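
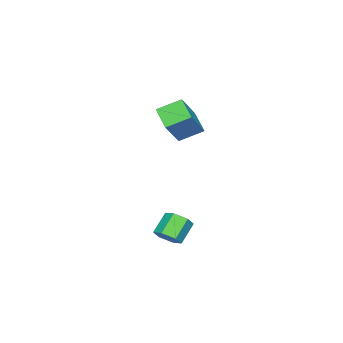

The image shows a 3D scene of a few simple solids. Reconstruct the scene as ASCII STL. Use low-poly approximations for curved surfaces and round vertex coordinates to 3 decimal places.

solid 
facet normal 0.749 -0.041 -0.661
outer loop
vertex 4.561 -0.536 -3.008
vertex 4.098 -0.526 -3.533
vertex 4.354 0.075 -3.28
endloop
endfacet
facet normal 0.593 0.487 0.642
outer loop
vertex 4.561 -0.536 -3.008
vertex 4.354 0.075 -3.28
vertex 3.625 -0.485 -2.182
endloop
endfacet
facet normal 0.593 0.487 0.642
outer loop
vertex 3.625 -0.485 -2.182
vertex 4.354 0.075 -3.28
vertex 3.418 0.126 -2.454
endloop
endfacet
facet normal -0.749 0.041 0.661
outer loop
vertex 3.625 -0.485 -2.182
vertex 3.418 0.126 -2.454
vertex 3.162 -0.474 -2.707
endloop
endfacet
facet normal 0.750 -0.041 -0.661
outer loop
vertex 4.354 0.075 -3.28
vertex 4.098 -0.526 -3.533
vertex 3.892 0.085 -3.805
endloop
endfacet
facet normal 0.040 0.999 -0.016
outer loop
vertex 4.354 0.075 -3.28
vertex 3.892 0.085 -3.805
vertex 3.418 0.126 -2.454
endloop
endfacet
facet normal 0.042 0.999 -0.016
outer loop
vertex 3.418 0.126 -2.454
vertex 3.892 0.085 -3.805
vertex 2.955 0.137 -2.979
endloop
endfacet
facet normal -0.749 0.041 0.661
outer loop
vertex 3.418 0.126 -2.454
vertex 2.955 0.137 -2.979
vertex 3.162 -0.474 -2.707
endloop
endfacet
facet normal 0.749 -0.042 -0.661
outer loop
vertex 3.892 0.085 -3.805
vertex 4.098 -0.526 -3.533
vertex 3.635 -0.515 -4.058
endloop
endfacet
facet normal -0.551 0.513 -0.658
outer loop
vertex 3.892 0.085 -3.805
vertex 3.635 -0.515 -4.058
vertex 2.955 0.137 -2.979
endloop
endfacet
facet normal -0.552 0.512 -0.658
outer loop
vertex 2.955 0.137 -2.979
vertex 3.635 -0.515 -4.058
vertex 2.699 -0.464 -3.232
endloop
endfacet
facet normal -0.749 0.041 0.661
outer loop
vertex 2.955 0.137 -2.979
vertex 2.699 -0.464 -3.232
vertex 3.162 -0.474 -2.707
endloop
endfacet
facet normal 0.749 -0.041 -0.661
outer loop
vertex 3.635 -0.515 -4.058
vertex 4.098 -0.526 -3.533
vertex 3.842 -1.126 -3.786
endloop
endfacet
facet normal -0.593 -0.487 -0.642
outer loop
vertex 3.635 -0.515 -4.058
vertex 3.842 -1.126 -3.786
vertex 2.699 -0.464 -3.232
endloop
endfacet
facet normal -0.593 -0.487 -0.642
outer loop
vertex 2.699 -0.464 -3.232
vertex 3.842 -1.126 -3.786
vertex 2.906 -1.075 -2.96
endloop
endfacet
facet normal -0.749 0.041 0.661
outer loop
vertex 2.699 -0.464 -3.232
vertex 2.906 -1.075 -2.96
vertex 3.162 -0.474 -2.707
endloop
endfacet
facet normal 0.749 -0.041 -0.661
outer loop
vertex 3.842 -1.126 -3.786
vertex 4.098 -0.526 -3.533
vertex 4.305 -1.137 -3.261
endloop
endfacet
facet normal -0.041 -0.999 0.015
outer loop
vertex 3.842 -1.126 -3.786
vertex 4.305 -1.137 -3.261
vertex 2.906 -1.075 -2.96
endloop
endfacet
facet normal -0.041 -0.999 0.017
outer loop
vertex 2.906 -1.075 -2.96
vertex 4.305 -1.137 -3.261
vertex 3.368 -1.085 -2.435
endloop
endfacet
facet normal -0.750 0.041 0.661
outer loop
vertex 2.906 -1.075 -2.96
vertex 3.368 -1.085 -2.435
vertex 3.162 -0.474 -2.707
endloop
endfacet
facet normal 0.749 -0.041 -0.661
outer loop
vertex 4.305 -1.137 -3.261
vertex 4.098 -0.526 -3.533
vertex 4.561 -0.536 -3.008
endloop
endfacet
facet normal 0.552 -0.512 0.658
outer loop
vertex 4.305 -1.137 -3.261
vertex 4.561 -0.536 -3.008
vertex 3.368 -1.085 -2.435
endloop
endfacet
facet normal 0.552 -0.513 0.657
outer loop
vertex 3.368 -1.085 -2.435
vertex 4.561 -0.536 -3.008
vertex 3.625 -0.485 -2.182
endloop
endfacet
facet normal -0.749 0.042 0.661
outer loop
vertex 3.368 -1.085 -2.435
vertex 3.625 -0.485 -2.182
vertex 3.162 -0.474 -2.707
endloop
endfacet
facet normal -0.503 -0.704 0.501
outer loop
vertex -1.085 -4.428 1.516
vertex -1.831 -3.457 2.131
vertex -2.414 -4.521 0.051
endloop
endfacet
facet normal 0.544 -0.709 -0.449
outer loop
vertex -1.729 -3.563 -0.631
vertex -1.085 -4.428 1.516
vertex -2.414 -4.521 0.051
endloop
endfacet
facet normal -0.504 -0.704 0.501
outer loop
vertex -2.414 -4.521 0.051
vertex -1.831 -3.457 2.131
vertex -3.159 -3.55 0.666
endloop
endfacet
facet normal -0.671 -0.047 -0.740
outer loop
vertex -3.159 -3.55 0.666
vertex -1.729 -3.563 -0.631
vertex -2.414 -4.521 0.051
endloop
endfacet
facet normal 0.671 0.047 0.740
outer loop
vertex -1.085 -4.428 1.516
vertex -1.146 -2.499 1.449
vertex -1.831 -3.457 2.131
endloop
endfacet
facet normal 0.545 -0.708 -0.449
outer loop
vertex -0.401 -3.47 0.834
vertex -1.085 -4.428 1.516
vertex -1.729 -3.563 -0.631
endloop
endfacet
facet normal 0.672 0.047 0.739
outer loop
vertex -0.401 -3.47 0.834
vertex -1.146 -2.499 1.449
vertex -1.085 -4.428 1.516
endloop
endfacet
facet normal -0.545 0.709 0.449
outer loop
vertex -1.831 -3.457 2.131
vertex -1.146 -2.499 1.449
vertex -3.159 -3.55 0.666
endloop
endfacet
facet normal -0.671 -0.047 -0.740
outer loop
vertex -2.475 -2.592 -0.016
vertex -1.729 -3.563 -0.631
vertex -3.159 -3.55 0.666
endloop
endfacet
facet normal -0.545 0.708 0.449
outer loop
vertex -3.159 -3.55 0.666
vertex -1.146 -2.499 1.449
vertex -2.475 -2.592 -0.016
endloop
endfacet
facet normal 0.503 0.704 -0.501
outer loop
vertex -2.475 -2.592 -0.016
vertex -0.401 -3.47 0.834
vertex -1.729 -3.563 -0.631
endloop
endfacet
facet normal 0.503 0.704 -0.501
outer loop
vertex -1.146 -2.499 1.449
vertex -0.401 -3.47 0.834
vertex -2.475 -2.592 -0.016
endloop
endfacet

endsolid


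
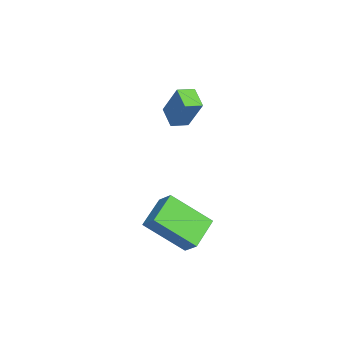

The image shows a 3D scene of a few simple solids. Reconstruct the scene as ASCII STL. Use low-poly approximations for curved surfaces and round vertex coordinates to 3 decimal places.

solid 
facet normal -0.799 0.443 0.406
outer loop
vertex 2.248 0.732 -0.519
vertex 2.788 1.163 0.074
vertex 2.457 2.392 -1.917
endloop
endfacet
facet normal -0.593 -0.474 -0.651
outer loop
vertex 3.712 1.697 -2.554
vertex 2.248 0.732 -0.519
vertex 2.457 2.392 -1.917
endloop
endfacet
facet normal -0.799 0.443 0.406
outer loop
vertex 2.457 2.392 -1.917
vertex 2.788 1.163 0.074
vertex 2.997 2.823 -1.324
endloop
endfacet
facet normal 0.096 0.761 -0.641
outer loop
vertex 2.997 2.823 -1.324
vertex 3.712 1.697 -2.554
vertex 2.457 2.392 -1.917
endloop
endfacet
facet normal -0.096 -0.761 0.641
outer loop
vertex 2.248 0.732 -0.519
vertex 4.043 0.468 -0.563
vertex 2.788 1.163 0.074
endloop
endfacet
facet normal -0.593 -0.474 -0.651
outer loop
vertex 3.503 0.037 -1.156
vertex 2.248 0.732 -0.519
vertex 3.712 1.697 -2.554
endloop
endfacet
facet normal -0.096 -0.761 0.641
outer loop
vertex 3.503 0.037 -1.156
vertex 4.043 0.468 -0.563
vertex 2.248 0.732 -0.519
endloop
endfacet
facet normal 0.593 0.474 0.651
outer loop
vertex 2.788 1.163 0.074
vertex 4.043 0.468 -0.563
vertex 2.997 2.823 -1.324
endloop
endfacet
facet normal 0.096 0.761 -0.641
outer loop
vertex 4.252 2.128 -1.961
vertex 3.712 1.697 -2.554
vertex 2.997 2.823 -1.324
endloop
endfacet
facet normal 0.593 0.474 0.651
outer loop
vertex 2.997 2.823 -1.324
vertex 4.043 0.468 -0.563
vertex 4.252 2.128 -1.961
endloop
endfacet
facet normal 0.799 -0.443 -0.406
outer loop
vertex 4.252 2.128 -1.961
vertex 3.503 0.037 -1.156
vertex 3.712 1.697 -2.554
endloop
endfacet
facet normal 0.799 -0.443 -0.406
outer loop
vertex 4.043 0.468 -0.563
vertex 3.503 0.037 -1.156
vertex 4.252 2.128 -1.961
endloop
endfacet
facet normal -0.839 -0.278 0.468
outer loop
vertex -0.732 1.537 4.132
vertex -1.051 2.268 3.994
vertex -1.37 0.981 2.658
endloop
endfacet
facet normal 0.394 -0.903 0.170
outer loop
vertex -0.489 1.272 2.166
vertex -0.732 1.537 4.132
vertex -1.37 0.981 2.658
endloop
endfacet
facet normal -0.839 -0.278 0.468
outer loop
vertex -1.37 0.981 2.658
vertex -1.051 2.268 3.994
vertex -1.689 1.712 2.52
endloop
endfacet
facet normal -0.376 -0.328 -0.867
outer loop
vertex -1.689 1.712 2.52
vertex -0.489 1.272 2.166
vertex -1.37 0.981 2.658
endloop
endfacet
facet normal 0.376 0.328 0.867
outer loop
vertex -0.732 1.537 4.132
vertex -0.17 2.559 3.502
vertex -1.051 2.268 3.994
endloop
endfacet
facet normal 0.394 -0.903 0.170
outer loop
vertex 0.149 1.828 3.64
vertex -0.732 1.537 4.132
vertex -0.489 1.272 2.166
endloop
endfacet
facet normal 0.376 0.328 0.867
outer loop
vertex 0.149 1.828 3.64
vertex -0.17 2.559 3.502
vertex -0.732 1.537 4.132
endloop
endfacet
facet normal -0.394 0.903 -0.170
outer loop
vertex -1.051 2.268 3.994
vertex -0.17 2.559 3.502
vertex -1.689 1.712 2.52
endloop
endfacet
facet normal -0.376 -0.328 -0.867
outer loop
vertex -0.808 2.003 2.028
vertex -0.489 1.272 2.166
vertex -1.689 1.712 2.52
endloop
endfacet
facet normal -0.394 0.903 -0.170
outer loop
vertex -1.689 1.712 2.52
vertex -0.17 2.559 3.502
vertex -0.808 2.003 2.028
endloop
endfacet
facet normal 0.839 0.278 -0.468
outer loop
vertex -0.808 2.003 2.028
vertex 0.149 1.828 3.64
vertex -0.489 1.272 2.166
endloop
endfacet
facet normal 0.839 0.278 -0.468
outer loop
vertex -0.17 2.559 3.502
vertex 0.149 1.828 3.64
vertex -0.808 2.003 2.028
endloop
endfacet

endsolid


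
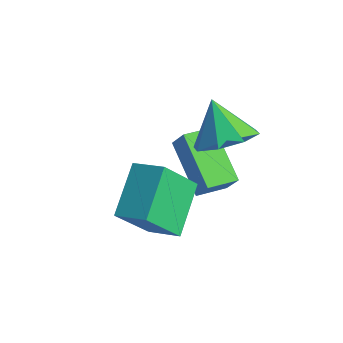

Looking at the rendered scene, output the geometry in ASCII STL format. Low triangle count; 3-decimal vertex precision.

solid 
facet normal -0.514 -0.047 -0.856
outer loop
vertex -1.384 -0.336 -2.912
vertex -1.146 0.76 -3.115
vertex 0.363 -0.904 -3.93
endloop
endfacet
facet normal -0.209 -0.962 0.178
outer loop
vertex 0.846 -0.86 -3.125
vertex -1.384 -0.336 -2.912
vertex 0.363 -0.904 -3.93
endloop
endfacet
facet normal -0.514 -0.047 -0.856
outer loop
vertex 0.363 -0.904 -3.93
vertex -1.146 0.76 -3.115
vertex 0.601 0.192 -4.133
endloop
endfacet
facet normal 0.832 -0.270 -0.484
outer loop
vertex 0.601 0.192 -4.133
vertex 0.846 -0.86 -3.125
vertex 0.363 -0.904 -3.93
endloop
endfacet
facet normal -0.832 0.270 0.484
outer loop
vertex -1.384 -0.336 -2.912
vertex -0.663 0.804 -2.31
vertex -1.146 0.76 -3.115
endloop
endfacet
facet normal -0.209 -0.962 0.178
outer loop
vertex -0.901 -0.292 -2.107
vertex -1.384 -0.336 -2.912
vertex 0.846 -0.86 -3.125
endloop
endfacet
facet normal -0.832 0.270 0.484
outer loop
vertex -0.901 -0.292 -2.107
vertex -0.663 0.804 -2.31
vertex -1.384 -0.336 -2.912
endloop
endfacet
facet normal 0.209 0.962 -0.178
outer loop
vertex -1.146 0.76 -3.115
vertex -0.663 0.804 -2.31
vertex 0.601 0.192 -4.133
endloop
endfacet
facet normal 0.832 -0.270 -0.484
outer loop
vertex 1.084 0.236 -3.328
vertex 0.846 -0.86 -3.125
vertex 0.601 0.192 -4.133
endloop
endfacet
facet normal 0.209 0.962 -0.178
outer loop
vertex 0.601 0.192 -4.133
vertex -0.663 0.804 -2.31
vertex 1.084 0.236 -3.328
endloop
endfacet
facet normal 0.514 0.047 0.856
outer loop
vertex 1.084 0.236 -3.328
vertex -0.901 -0.292 -2.107
vertex 0.846 -0.86 -3.125
endloop
endfacet
facet normal 0.514 0.047 0.856
outer loop
vertex -0.663 0.804 -2.31
vertex -0.901 -0.292 -2.107
vertex 1.084 0.236 -3.328
endloop
endfacet
facet normal 0.602 -0.148 -0.785
outer loop
vertex 1.275 -0.85 -0.714
vertex 0.782 -0.037 -1.246
vertex 1.638 -0.112 -0.575
endloop
endfacet
facet normal 0.239 -0.292 0.926
outer loop
vertex 1.275 -0.85 -0.714
vertex 1.638 -0.112 -0.575
vertex -0.162 0.197 -0.014
endloop
endfacet
facet normal 0.602 -0.150 -0.784
outer loop
vertex 1.638 -0.112 -0.575
vertex 0.782 -0.037 -1.246
vertex 1.5 0.67 -0.83
endloop
endfacet
facet normal 0.333 0.345 0.878
outer loop
vertex 1.638 -0.112 -0.575
vertex 1.5 0.67 -0.83
vertex -0.162 0.197 -0.014
endloop
endfacet
facet normal 0.601 -0.149 -0.785
outer loop
vertex 1.5 0.67 -0.83
vertex 0.782 -0.037 -1.246
vertex 0.941 1.039 -1.328
endloop
endfacet
facet normal 0.042 0.825 0.564
outer loop
vertex 1.5 0.67 -0.83
vertex 0.941 1.039 -1.328
vertex -0.162 0.197 -0.014
endloop
endfacet
facet normal 0.601 -0.149 -0.785
outer loop
vertex 0.941 1.039 -1.328
vertex 0.782 -0.037 -1.246
vertex 0.289 0.777 -1.778
endloop
endfacet
facet normal -0.465 0.870 0.167
outer loop
vertex 0.941 1.039 -1.328
vertex 0.289 0.777 -1.778
vertex -0.162 0.197 -0.014
endloop
endfacet
facet normal 0.602 -0.148 -0.785
outer loop
vertex 0.289 0.777 -1.778
vertex 0.782 -0.037 -1.246
vertex -0.074 0.039 -1.917
endloop
endfacet
facet normal -0.889 0.452 -0.079
outer loop
vertex 0.289 0.777 -1.778
vertex -0.074 0.039 -1.917
vertex -0.162 0.197 -0.014
endloop
endfacet
facet normal 0.602 -0.149 -0.785
outer loop
vertex -0.074 0.039 -1.917
vertex 0.782 -0.037 -1.246
vertex 0.065 -0.744 -1.662
endloop
endfacet
facet normal -0.982 -0.184 -0.030
outer loop
vertex -0.074 0.039 -1.917
vertex 0.065 -0.744 -1.662
vertex -0.162 0.197 -0.014
endloop
endfacet
facet normal 0.602 -0.148 -0.785
outer loop
vertex 0.065 -0.744 -1.662
vertex 0.782 -0.037 -1.246
vertex 0.624 -1.112 -1.164
endloop
endfacet
facet normal -0.691 -0.665 0.284
outer loop
vertex 0.065 -0.744 -1.662
vertex 0.624 -1.112 -1.164
vertex -0.162 0.197 -0.014
endloop
endfacet
facet normal 0.602 -0.148 -0.785
outer loop
vertex 0.624 -1.112 -1.164
vertex 0.782 -0.037 -1.246
vertex 1.275 -0.85 -0.714
endloop
endfacet
facet normal -0.185 -0.709 0.681
outer loop
vertex 0.624 -1.112 -1.164
vertex 1.275 -0.85 -0.714
vertex -0.162 0.197 -0.014
endloop
endfacet
facet normal -0.890 -0.279 -0.361
outer loop
vertex -0.634 -2.618 -1.7
vertex -0.365 -1.502 -3.225
vertex 0.208 -4.096 -2.632
endloop
endfacet
facet normal -0.141 -0.584 0.799
outer loop
vertex 1.285 -3.758 -2.195
vertex -0.634 -2.618 -1.7
vertex 0.208 -4.096 -2.632
endloop
endfacet
facet normal -0.889 -0.279 -0.362
outer loop
vertex 0.208 -4.096 -2.632
vertex -0.365 -1.502 -3.225
vertex 0.478 -2.979 -4.158
endloop
endfacet
facet normal 0.434 -0.762 -0.481
outer loop
vertex 0.478 -2.979 -4.158
vertex 1.285 -3.758 -2.195
vertex 0.208 -4.096 -2.632
endloop
endfacet
facet normal -0.434 0.762 0.481
outer loop
vertex -0.634 -2.618 -1.7
vertex 0.712 -1.164 -2.788
vertex -0.365 -1.502 -3.225
endloop
endfacet
facet normal -0.142 -0.585 0.798
outer loop
vertex 0.442 -2.281 -1.262
vertex -0.634 -2.618 -1.7
vertex 1.285 -3.758 -2.195
endloop
endfacet
facet normal -0.434 0.762 0.481
outer loop
vertex 0.442 -2.281 -1.262
vertex 0.712 -1.164 -2.788
vertex -0.634 -2.618 -1.7
endloop
endfacet
facet normal 0.141 0.585 -0.799
outer loop
vertex -0.365 -1.502 -3.225
vertex 0.712 -1.164 -2.788
vertex 0.478 -2.979 -4.158
endloop
endfacet
facet normal 0.434 -0.762 -0.481
outer loop
vertex 1.554 -2.642 -3.72
vertex 1.285 -3.758 -2.195
vertex 0.478 -2.979 -4.158
endloop
endfacet
facet normal 0.142 0.585 -0.799
outer loop
vertex 0.478 -2.979 -4.158
vertex 0.712 -1.164 -2.788
vertex 1.554 -2.642 -3.72
endloop
endfacet
facet normal 0.890 0.279 0.361
outer loop
vertex 1.554 -2.642 -3.72
vertex 0.442 -2.281 -1.262
vertex 1.285 -3.758 -2.195
endloop
endfacet
facet normal 0.890 0.279 0.362
outer loop
vertex 0.712 -1.164 -2.788
vertex 0.442 -2.281 -1.262
vertex 1.554 -2.642 -3.72
endloop
endfacet

endsolid


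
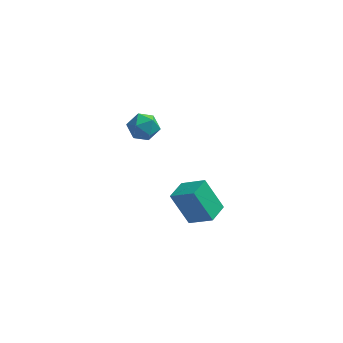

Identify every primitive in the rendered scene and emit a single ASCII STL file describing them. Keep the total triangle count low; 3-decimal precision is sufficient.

solid 
facet normal -0.488 0.197 0.850
outer loop
vertex 0.977 -0.544 -2.424
vertex 1.417 0.604 -2.438
vertex -0.225 -0.093 -3.219
endloop
endfacet
facet normal -0.358 -0.934 0.011
outer loop
vertex 0.743 -0.484 -4.902
vertex 0.977 -0.544 -2.424
vertex -0.225 -0.093 -3.219
endloop
endfacet
facet normal -0.488 0.198 0.850
outer loop
vertex -0.225 -0.093 -3.219
vertex 1.417 0.604 -2.438
vertex 0.216 1.055 -3.233
endloop
endfacet
facet normal -0.795 0.299 -0.527
outer loop
vertex 0.216 1.055 -3.233
vertex 0.743 -0.484 -4.902
vertex -0.225 -0.093 -3.219
endloop
endfacet
facet normal 0.796 -0.299 0.527
outer loop
vertex 0.977 -0.544 -2.424
vertex 2.385 0.213 -4.121
vertex 1.417 0.604 -2.438
endloop
endfacet
facet normal -0.358 -0.934 0.011
outer loop
vertex 1.944 -0.935 -4.107
vertex 0.977 -0.544 -2.424
vertex 0.743 -0.484 -4.902
endloop
endfacet
facet normal 0.796 -0.299 0.527
outer loop
vertex 1.944 -0.935 -4.107
vertex 2.385 0.213 -4.121
vertex 0.977 -0.544 -2.424
endloop
endfacet
facet normal 0.358 0.934 -0.011
outer loop
vertex 1.417 0.604 -2.438
vertex 2.385 0.213 -4.121
vertex 0.216 1.055 -3.233
endloop
endfacet
facet normal -0.796 0.299 -0.527
outer loop
vertex 1.183 0.664 -4.916
vertex 0.743 -0.484 -4.902
vertex 0.216 1.055 -3.233
endloop
endfacet
facet normal 0.358 0.934 -0.011
outer loop
vertex 0.216 1.055 -3.233
vertex 2.385 0.213 -4.121
vertex 1.183 0.664 -4.916
endloop
endfacet
facet normal 0.488 -0.198 -0.850
outer loop
vertex 1.183 0.664 -4.916
vertex 1.944 -0.935 -4.107
vertex 0.743 -0.484 -4.902
endloop
endfacet
facet normal 0.488 -0.198 -0.850
outer loop
vertex 2.385 0.213 -4.121
vertex 1.944 -0.935 -4.107
vertex 1.183 0.664 -4.916
endloop
endfacet
facet normal -0.761 -0.623 0.182
outer loop
vertex -2.241 -0.521 2.557
vertex -1.828 -1.149 2.135
vertex -1.708 -1.048 2.983
endloop
endfacet
facet normal -0.699 -0.140 0.702
outer loop
vertex -2.241 -0.521 2.557
vertex -1.708 -1.048 2.983
vertex -1.706 -0.203 3.153
endloop
endfacet
facet normal -0.758 0.508 0.409
outer loop
vertex -2.241 -0.521 2.557
vertex -1.706 -0.203 3.153
vertex -1.824 0.219 2.41
endloop
endfacet
facet normal -0.857 0.425 -0.293
outer loop
vertex -2.241 -0.521 2.557
vertex -1.824 0.219 2.41
vertex -1.899 -0.366 1.781
endloop
endfacet
facet normal -0.859 -0.274 -0.433
outer loop
vertex -2.241 -0.521 2.557
vertex -1.899 -0.366 1.781
vertex -1.828 -1.149 2.135
endloop
endfacet
facet normal -0.043 -0.197 0.979
outer loop
vertex -1.706 -0.203 3.153
vertex -1.708 -1.048 2.983
vertex -0.961 -0.634 3.099
endloop
endfacet
facet normal -0.145 -0.980 0.137
outer loop
vertex -1.708 -1.048 2.983
vertex -1.828 -1.149 2.135
vertex -1.036 -1.219 2.47
endloop
endfacet
facet normal -0.302 -0.415 -0.858
outer loop
vertex -1.828 -1.149 2.135
vertex -1.899 -0.366 1.781
vertex -1.154 -0.797 1.727
endloop
endfacet
facet normal -0.299 0.716 -0.631
outer loop
vertex -1.899 -0.366 1.781
vertex -1.824 0.219 2.41
vertex -1.152 0.048 1.897
endloop
endfacet
facet normal -0.139 0.852 0.506
outer loop
vertex -1.824 0.219 2.41
vertex -1.706 -0.203 3.153
vertex -1.032 0.149 2.745
endloop
endfacet
facet normal 0.857 -0.425 0.293
outer loop
vertex -0.619 -0.479 2.323
vertex -0.961 -0.634 3.099
vertex -1.036 -1.219 2.47
endloop
endfacet
facet normal 0.758 -0.508 -0.409
outer loop
vertex -0.619 -0.479 2.323
vertex -1.036 -1.219 2.47
vertex -1.154 -0.797 1.727
endloop
endfacet
facet normal 0.699 0.140 -0.702
outer loop
vertex -0.619 -0.479 2.323
vertex -1.154 -0.797 1.727
vertex -1.152 0.048 1.897
endloop
endfacet
facet normal 0.761 0.623 -0.182
outer loop
vertex -0.619 -0.479 2.323
vertex -1.152 0.048 1.897
vertex -1.032 0.149 2.745
endloop
endfacet
facet normal 0.859 0.274 0.433
outer loop
vertex -0.619 -0.479 2.323
vertex -1.032 0.149 2.745
vertex -0.961 -0.634 3.099
endloop
endfacet
facet normal 0.299 -0.716 0.631
outer loop
vertex -1.036 -1.219 2.47
vertex -0.961 -0.634 3.099
vertex -1.708 -1.048 2.983
endloop
endfacet
facet normal 0.139 -0.852 -0.506
outer loop
vertex -1.154 -0.797 1.727
vertex -1.036 -1.219 2.47
vertex -1.828 -1.149 2.135
endloop
endfacet
facet normal 0.043 0.197 -0.979
outer loop
vertex -1.152 0.048 1.897
vertex -1.154 -0.797 1.727
vertex -1.899 -0.366 1.781
endloop
endfacet
facet normal 0.145 0.980 -0.137
outer loop
vertex -1.032 0.149 2.745
vertex -1.152 0.048 1.897
vertex -1.824 0.219 2.41
endloop
endfacet
facet normal 0.302 0.415 0.858
outer loop
vertex -0.961 -0.634 3.099
vertex -1.032 0.149 2.745
vertex -1.706 -0.203 3.153
endloop
endfacet

endsolid


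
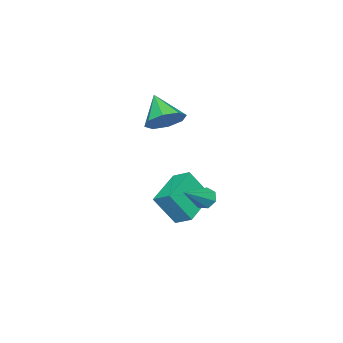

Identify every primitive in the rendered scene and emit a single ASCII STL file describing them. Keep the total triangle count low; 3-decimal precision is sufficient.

solid 
facet normal 0.382 0.628 -0.678
outer loop
vertex -2.714 -1.873 1.551
vertex -3.619 -1.592 1.301
vertex -2.955 -1.29 1.955
endloop
endfacet
facet normal 0.581 -0.287 0.761
outer loop
vertex -2.714 -1.873 1.551
vertex -2.955 -1.29 1.955
vertex -4.261 -2.648 2.439
endloop
endfacet
facet normal 0.382 0.628 -0.678
outer loop
vertex -2.955 -1.29 1.955
vertex -3.619 -1.592 1.301
vertex -3.586 -0.883 1.976
endloop
endfacet
facet normal 0.157 0.194 0.968
outer loop
vertex -2.955 -1.29 1.955
vertex -3.586 -0.883 1.976
vertex -4.261 -2.648 2.439
endloop
endfacet
facet normal 0.382 0.628 -0.678
outer loop
vertex -3.586 -0.883 1.976
vertex -3.619 -1.592 1.301
vertex -4.235 -0.892 1.602
endloop
endfacet
facet normal -0.464 0.387 0.797
outer loop
vertex -3.586 -0.883 1.976
vertex -4.235 -0.892 1.602
vertex -4.261 -2.648 2.439
endloop
endfacet
facet normal 0.382 0.628 -0.678
outer loop
vertex -4.235 -0.892 1.602
vertex -3.619 -1.592 1.301
vertex -4.524 -1.311 1.051
endloop
endfacet
facet normal -0.921 0.179 0.347
outer loop
vertex -4.235 -0.892 1.602
vertex -4.524 -1.311 1.051
vertex -4.261 -2.648 2.439
endloop
endfacet
facet normal 0.382 0.628 -0.678
outer loop
vertex -4.524 -1.311 1.051
vertex -3.619 -1.592 1.301
vertex -4.282 -1.895 0.646
endloop
endfacet
facet normal -0.944 -0.309 -0.119
outer loop
vertex -4.524 -1.311 1.051
vertex -4.282 -1.895 0.646
vertex -4.261 -2.648 2.439
endloop
endfacet
facet normal 0.382 0.628 -0.678
outer loop
vertex -4.282 -1.895 0.646
vertex -3.619 -1.592 1.301
vertex -3.652 -2.301 0.625
endloop
endfacet
facet normal -0.520 -0.790 -0.326
outer loop
vertex -4.282 -1.895 0.646
vertex -3.652 -2.301 0.625
vertex -4.261 -2.648 2.439
endloop
endfacet
facet normal 0.383 0.628 -0.677
outer loop
vertex -3.652 -2.301 0.625
vertex -3.619 -1.592 1.301
vertex -3.003 -2.292 1.0
endloop
endfacet
facet normal 0.102 -0.983 -0.154
outer loop
vertex -3.652 -2.301 0.625
vertex -3.003 -2.292 1.0
vertex -4.261 -2.648 2.439
endloop
endfacet
facet normal 0.382 0.628 -0.678
outer loop
vertex -3.003 -2.292 1.0
vertex -3.619 -1.592 1.301
vertex -2.714 -1.873 1.551
endloop
endfacet
facet normal 0.558 -0.775 0.296
outer loop
vertex -3.003 -2.292 1.0
vertex -2.714 -1.873 1.551
vertex -4.261 -2.648 2.439
endloop
endfacet
facet normal -0.851 0.061 -0.521
outer loop
vertex 1.373 3.888 -0.572
vertex 1.119 3.561 -0.195
vertex 1.162 4.119 -0.2
endloop
endfacet
facet normal 0.528 0.823 -0.211
outer loop
vertex 1.373 3.888 -0.572
vertex 1.162 4.119 -0.2
vertex 2.541 3.459 0.675
endloop
endfacet
facet normal -0.852 0.061 -0.520
outer loop
vertex 1.162 4.119 -0.2
vertex 1.119 3.561 -0.195
vertex 0.919 3.93 0.176
endloop
endfacet
facet normal 0.098 0.862 0.497
outer loop
vertex 1.162 4.119 -0.2
vertex 0.919 3.93 0.176
vertex 2.541 3.459 0.675
endloop
endfacet
facet normal -0.851 0.062 -0.521
outer loop
vertex 0.919 3.93 0.176
vertex 1.119 3.561 -0.195
vertex 0.826 3.463 0.272
endloop
endfacet
facet normal -0.222 0.239 0.946
outer loop
vertex 0.919 3.93 0.176
vertex 0.826 3.463 0.272
vertex 2.541 3.459 0.675
endloop
endfacet
facet normal -0.851 0.061 -0.521
outer loop
vertex 0.826 3.463 0.272
vertex 1.119 3.561 -0.195
vertex 0.954 3.07 0.017
endloop
endfacet
facet normal -0.188 -0.577 0.795
outer loop
vertex 0.826 3.463 0.272
vertex 0.954 3.07 0.017
vertex 2.541 3.459 0.675
endloop
endfacet
facet normal -0.852 0.061 -0.521
outer loop
vertex 0.954 3.07 0.017
vertex 1.119 3.561 -0.195
vertex 1.206 3.047 -0.398
endloop
endfacet
facet normal 0.173 -0.972 0.159
outer loop
vertex 0.954 3.07 0.017
vertex 1.206 3.047 -0.398
vertex 2.541 3.459 0.675
endloop
endfacet
facet normal -0.851 0.062 -0.521
outer loop
vertex 1.206 3.047 -0.398
vertex 1.119 3.561 -0.195
vertex 1.393 3.411 -0.66
endloop
endfacet
facet normal 0.588 -0.649 -0.482
outer loop
vertex 1.206 3.047 -0.398
vertex 1.393 3.411 -0.66
vertex 2.541 3.459 0.675
endloop
endfacet
facet normal -0.851 0.060 -0.521
outer loop
vertex 1.393 3.411 -0.66
vertex 1.119 3.561 -0.195
vertex 1.373 3.888 -0.572
endloop
endfacet
facet normal 0.747 0.151 -0.648
outer loop
vertex 1.393 3.411 -0.66
vertex 1.373 3.888 -0.572
vertex 2.541 3.459 0.675
endloop
endfacet
facet normal -0.946 -0.129 0.298
outer loop
vertex -0.703 0.785 -0.347
vertex -0.679 1.617 0.088
vertex -1.244 1.53 -1.741
endloop
endfacet
facet normal -0.026 -0.886 -0.463
outer loop
vertex 0.619 1.783 -2.328
vertex -0.703 0.785 -0.347
vertex -1.244 1.53 -1.741
endloop
endfacet
facet normal -0.946 -0.129 0.298
outer loop
vertex -1.244 1.53 -1.741
vertex -0.679 1.617 0.088
vertex -1.22 2.362 -1.305
endloop
endfacet
facet normal -0.323 0.447 -0.834
outer loop
vertex -1.22 2.362 -1.305
vertex 0.619 1.783 -2.328
vertex -1.244 1.53 -1.741
endloop
endfacet
facet normal 0.324 -0.446 0.835
outer loop
vertex -0.703 0.785 -0.347
vertex 1.184 1.87 -0.499
vertex -0.679 1.617 0.088
endloop
endfacet
facet normal -0.026 -0.886 -0.464
outer loop
vertex 1.16 1.038 -0.935
vertex -0.703 0.785 -0.347
vertex 0.619 1.783 -2.328
endloop
endfacet
facet normal 0.324 -0.446 0.834
outer loop
vertex 1.16 1.038 -0.935
vertex 1.184 1.87 -0.499
vertex -0.703 0.785 -0.347
endloop
endfacet
facet normal 0.026 0.886 0.464
outer loop
vertex -0.679 1.617 0.088
vertex 1.184 1.87 -0.499
vertex -1.22 2.362 -1.305
endloop
endfacet
facet normal -0.324 0.446 -0.835
outer loop
vertex 0.643 2.615 -1.893
vertex 0.619 1.783 -2.328
vertex -1.22 2.362 -1.305
endloop
endfacet
facet normal 0.026 0.886 0.463
outer loop
vertex -1.22 2.362 -1.305
vertex 1.184 1.87 -0.499
vertex 0.643 2.615 -1.893
endloop
endfacet
facet normal 0.946 0.129 -0.298
outer loop
vertex 0.643 2.615 -1.893
vertex 1.16 1.038 -0.935
vertex 0.619 1.783 -2.328
endloop
endfacet
facet normal 0.946 0.129 -0.298
outer loop
vertex 1.184 1.87 -0.499
vertex 1.16 1.038 -0.935
vertex 0.643 2.615 -1.893
endloop
endfacet

endsolid


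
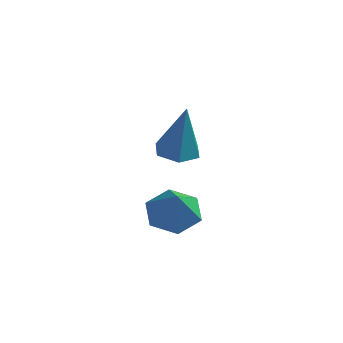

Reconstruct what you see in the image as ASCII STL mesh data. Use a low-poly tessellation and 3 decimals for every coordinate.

solid 
facet normal -0.252 0.090 -0.963
outer loop
vertex -0.745 -3.442 1.185
vertex -1.253 -2.907 1.368
vertex -0.538 -2.711 1.199
endloop
endfacet
facet normal 0.961 -0.273 0.036
outer loop
vertex -0.745 -3.442 1.185
vertex -0.538 -2.711 1.199
vertex -0.727 -3.093 3.372
endloop
endfacet
facet normal -0.252 0.090 -0.963
outer loop
vertex -0.538 -2.711 1.199
vertex -1.253 -2.907 1.368
vertex -1.046 -2.176 1.382
endloop
endfacet
facet normal 0.743 0.645 0.178
outer loop
vertex -0.538 -2.711 1.199
vertex -1.046 -2.176 1.382
vertex -0.727 -3.093 3.372
endloop
endfacet
facet normal -0.253 0.090 -0.963
outer loop
vertex -1.046 -2.176 1.382
vertex -1.253 -2.907 1.368
vertex -1.76 -2.372 1.551
endloop
endfacet
facet normal -0.142 0.890 0.433
outer loop
vertex -1.046 -2.176 1.382
vertex -1.76 -2.372 1.551
vertex -0.727 -3.093 3.372
endloop
endfacet
facet normal -0.253 0.090 -0.963
outer loop
vertex -1.76 -2.372 1.551
vertex -1.253 -2.907 1.368
vertex -1.967 -3.103 1.537
endloop
endfacet
facet normal -0.809 0.219 0.546
outer loop
vertex -1.76 -2.372 1.551
vertex -1.967 -3.103 1.537
vertex -0.727 -3.093 3.372
endloop
endfacet
facet normal -0.253 0.090 -0.963
outer loop
vertex -1.967 -3.103 1.537
vertex -1.253 -2.907 1.368
vertex -1.46 -3.638 1.354
endloop
endfacet
facet normal -0.591 -0.698 0.403
outer loop
vertex -1.967 -3.103 1.537
vertex -1.46 -3.638 1.354
vertex -0.727 -3.093 3.372
endloop
endfacet
facet normal -0.252 0.090 -0.963
outer loop
vertex -1.46 -3.638 1.354
vertex -1.253 -2.907 1.368
vertex -0.745 -3.442 1.185
endloop
endfacet
facet normal 0.294 -0.944 0.148
outer loop
vertex -1.46 -3.638 1.354
vertex -0.745 -3.442 1.185
vertex -0.727 -3.093 3.372
endloop
endfacet
facet normal -0.497 0.493 -0.714
outer loop
vertex -0.602 -3.656 -1.801
vertex -1.132 -3.241 -1.146
vertex -0.33 -2.839 -1.426
endloop
endfacet
facet normal 0.951 -0.213 -0.226
outer loop
vertex -0.602 -3.656 -1.801
vertex -0.33 -2.839 -1.426
vertex -0.248 -4.119 0.126
endloop
endfacet
facet normal -0.497 0.493 -0.714
outer loop
vertex -0.33 -2.839 -1.426
vertex -1.132 -3.241 -1.146
vertex -0.86 -2.423 -0.77
endloop
endfacet
facet normal 0.807 0.476 0.350
outer loop
vertex -0.33 -2.839 -1.426
vertex -0.86 -2.423 -0.77
vertex -0.248 -4.119 0.126
endloop
endfacet
facet normal -0.497 0.493 -0.714
outer loop
vertex -0.86 -2.423 -0.77
vertex -1.132 -3.241 -1.146
vertex -1.662 -2.825 -0.49
endloop
endfacet
facet normal 0.062 0.484 0.873
outer loop
vertex -0.86 -2.423 -0.77
vertex -1.662 -2.825 -0.49
vertex -0.248 -4.119 0.126
endloop
endfacet
facet normal -0.497 0.493 -0.714
outer loop
vertex -1.662 -2.825 -0.49
vertex -1.132 -3.241 -1.146
vertex -1.934 -3.643 -0.865
endloop
endfacet
facet normal -0.538 -0.197 0.820
outer loop
vertex -1.662 -2.825 -0.49
vertex -1.934 -3.643 -0.865
vertex -0.248 -4.119 0.126
endloop
endfacet
facet normal -0.497 0.493 -0.714
outer loop
vertex -1.934 -3.643 -0.865
vertex -1.132 -3.241 -1.146
vertex -1.404 -4.058 -1.521
endloop
endfacet
facet normal -0.393 -0.887 0.243
outer loop
vertex -1.934 -3.643 -0.865
vertex -1.404 -4.058 -1.521
vertex -0.248 -4.119 0.126
endloop
endfacet
facet normal -0.497 0.493 -0.714
outer loop
vertex -1.404 -4.058 -1.521
vertex -1.132 -3.241 -1.146
vertex -0.602 -3.656 -1.801
endloop
endfacet
facet normal 0.351 -0.894 -0.279
outer loop
vertex -1.404 -4.058 -1.521
vertex -0.602 -3.656 -1.801
vertex -0.248 -4.119 0.126
endloop
endfacet

endsolid


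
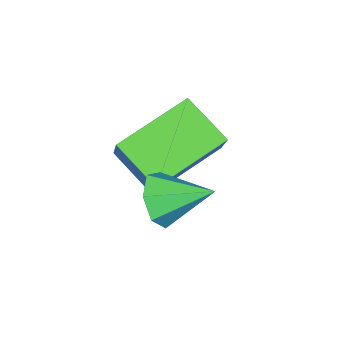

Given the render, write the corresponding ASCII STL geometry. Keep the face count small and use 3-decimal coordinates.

solid 
facet normal 0.580 -0.697 -0.421
outer loop
vertex 0.931 -0.233 -1.414
vertex 0.378 -0.362 -1.963
vertex 0.979 0.149 -1.981
endloop
endfacet
facet normal 0.470 0.713 0.520
outer loop
vertex 0.931 -0.233 -1.414
vertex 0.979 0.149 -1.981
vertex -0.458 0.642 -1.357
endloop
endfacet
facet normal 0.580 -0.697 -0.420
outer loop
vertex 0.979 0.149 -1.981
vertex 0.378 -0.362 -1.963
vertex 0.575 0.146 -2.534
endloop
endfacet
facet normal 0.246 0.951 -0.185
outer loop
vertex 0.979 0.149 -1.981
vertex 0.575 0.146 -2.534
vertex -0.458 0.642 -1.357
endloop
endfacet
facet normal 0.579 -0.698 -0.421
outer loop
vertex 0.575 0.146 -2.534
vertex 0.378 -0.362 -1.963
vertex 0.021 -0.239 -2.657
endloop
endfacet
facet normal -0.356 0.707 -0.611
outer loop
vertex 0.575 0.146 -2.534
vertex 0.021 -0.239 -2.657
vertex -0.458 0.642 -1.357
endloop
endfacet
facet normal 0.580 -0.697 -0.422
outer loop
vertex 0.021 -0.239 -2.657
vertex 0.378 -0.362 -1.963
vertex -0.264 -0.718 -2.257
endloop
endfacet
facet normal -0.885 0.162 -0.436
outer loop
vertex 0.021 -0.239 -2.657
vertex -0.264 -0.718 -2.257
vertex -0.458 0.642 -1.357
endloop
endfacet
facet normal 0.580 -0.698 -0.421
outer loop
vertex -0.264 -0.718 -2.257
vertex 0.378 -0.362 -1.963
vertex -0.066 -0.928 -1.636
endloop
endfacet
facet normal -0.940 -0.272 0.208
outer loop
vertex -0.264 -0.718 -2.257
vertex -0.066 -0.928 -1.636
vertex -0.458 0.642 -1.357
endloop
endfacet
facet normal 0.580 -0.698 -0.421
outer loop
vertex -0.066 -0.928 -1.636
vertex 0.378 -0.362 -1.963
vertex 0.466 -0.713 -1.26
endloop
endfacet
facet normal -0.481 -0.268 0.834
outer loop
vertex -0.066 -0.928 -1.636
vertex 0.466 -0.713 -1.26
vertex -0.458 0.642 -1.357
endloop
endfacet
facet normal 0.580 -0.697 -0.421
outer loop
vertex 0.466 -0.713 -1.26
vertex 0.378 -0.362 -1.963
vertex 0.931 -0.233 -1.414
endloop
endfacet
facet normal 0.147 0.170 0.974
outer loop
vertex 0.466 -0.713 -1.26
vertex 0.931 -0.233 -1.414
vertex -0.458 0.642 -1.357
endloop
endfacet
facet normal -0.333 -0.545 -0.769
outer loop
vertex -2.448 -3.206 -2.16
vertex -2.675 -1.935 -2.963
vertex -0.428 -3.338 -2.941
endloop
endfacet
facet normal 0.150 -0.836 0.528
outer loop
vertex 0.215 -2.285 -1.457
vertex -2.448 -3.206 -2.16
vertex -0.428 -3.338 -2.941
endloop
endfacet
facet normal -0.333 -0.546 -0.769
outer loop
vertex -0.428 -3.338 -2.941
vertex -2.675 -1.935 -2.963
vertex -0.655 -2.068 -3.744
endloop
endfacet
facet normal 0.931 -0.061 -0.360
outer loop
vertex -0.655 -2.068 -3.744
vertex 0.215 -2.285 -1.457
vertex -0.428 -3.338 -2.941
endloop
endfacet
facet normal -0.931 0.061 0.360
outer loop
vertex -2.448 -3.206 -2.16
vertex -2.032 -0.882 -1.479
vertex -2.675 -1.935 -2.963
endloop
endfacet
facet normal 0.149 -0.836 0.529
outer loop
vertex -1.805 -2.152 -0.676
vertex -2.448 -3.206 -2.16
vertex 0.215 -2.285 -1.457
endloop
endfacet
facet normal -0.931 0.061 0.360
outer loop
vertex -1.805 -2.152 -0.676
vertex -2.032 -0.882 -1.479
vertex -2.448 -3.206 -2.16
endloop
endfacet
facet normal -0.149 0.836 -0.528
outer loop
vertex -2.675 -1.935 -2.963
vertex -2.032 -0.882 -1.479
vertex -0.655 -2.068 -3.744
endloop
endfacet
facet normal 0.931 -0.061 -0.360
outer loop
vertex -0.012 -1.014 -2.26
vertex 0.215 -2.285 -1.457
vertex -0.655 -2.068 -3.744
endloop
endfacet
facet normal -0.150 0.836 -0.529
outer loop
vertex -0.655 -2.068 -3.744
vertex -2.032 -0.882 -1.479
vertex -0.012 -1.014 -2.26
endloop
endfacet
facet normal 0.333 0.545 0.769
outer loop
vertex -0.012 -1.014 -2.26
vertex -1.805 -2.152 -0.676
vertex 0.215 -2.285 -1.457
endloop
endfacet
facet normal 0.333 0.546 0.769
outer loop
vertex -2.032 -0.882 -1.479
vertex -1.805 -2.152 -0.676
vertex -0.012 -1.014 -2.26
endloop
endfacet

endsolid


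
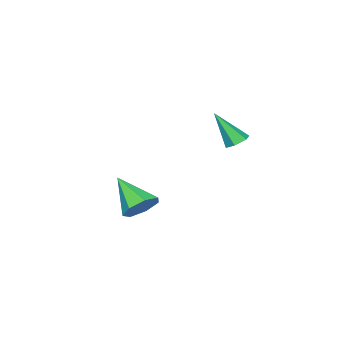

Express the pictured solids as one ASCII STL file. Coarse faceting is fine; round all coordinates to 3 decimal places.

solid 
facet normal 0.053 0.765 -0.641
outer loop
vertex 4.316 -2.947 -2.332
vertex 3.462 -3.092 -2.575
vertex 3.777 -2.563 -1.918
endloop
endfacet
facet normal 0.648 0.094 0.756
outer loop
vertex 4.316 -2.947 -2.332
vertex 3.777 -2.563 -1.918
vertex 3.358 -4.608 -1.305
endloop
endfacet
facet normal 0.052 0.765 -0.641
outer loop
vertex 3.777 -2.563 -1.918
vertex 3.462 -3.092 -2.575
vertex 3.0 -2.578 -1.999
endloop
endfacet
facet normal -0.105 0.305 0.947
outer loop
vertex 3.777 -2.563 -1.918
vertex 3.0 -2.578 -1.999
vertex 3.358 -4.608 -1.305
endloop
endfacet
facet normal 0.052 0.766 -0.641
outer loop
vertex 3.0 -2.578 -1.999
vertex 3.462 -3.092 -2.575
vertex 2.571 -2.979 -2.513
endloop
endfacet
facet normal -0.791 0.068 0.607
outer loop
vertex 3.0 -2.578 -1.999
vertex 2.571 -2.979 -2.513
vertex 3.358 -4.608 -1.305
endloop
endfacet
facet normal 0.052 0.765 -0.642
outer loop
vertex 2.571 -2.979 -2.513
vertex 3.462 -3.092 -2.575
vertex 2.813 -3.466 -3.074
endloop
endfacet
facet normal -0.898 -0.439 -0.007
outer loop
vertex 2.571 -2.979 -2.513
vertex 2.813 -3.466 -3.074
vertex 3.358 -4.608 -1.305
endloop
endfacet
facet normal 0.052 0.765 -0.642
outer loop
vertex 2.813 -3.466 -3.074
vertex 3.462 -3.092 -2.575
vertex 3.543 -3.671 -3.259
endloop
endfacet
facet normal -0.344 -0.834 -0.432
outer loop
vertex 2.813 -3.466 -3.074
vertex 3.543 -3.671 -3.259
vertex 3.358 -4.608 -1.305
endloop
endfacet
facet normal 0.052 0.765 -0.642
outer loop
vertex 3.543 -3.671 -3.259
vertex 3.462 -3.092 -2.575
vertex 4.212 -3.44 -2.929
endloop
endfacet
facet normal 0.455 -0.819 -0.350
outer loop
vertex 3.543 -3.671 -3.259
vertex 4.212 -3.44 -2.929
vertex 3.358 -4.608 -1.305
endloop
endfacet
facet normal 0.053 0.765 -0.641
outer loop
vertex 4.212 -3.44 -2.929
vertex 3.462 -3.092 -2.575
vertex 4.316 -2.947 -2.332
endloop
endfacet
facet normal 0.896 -0.406 0.179
outer loop
vertex 4.212 -3.44 -2.929
vertex 4.316 -2.947 -2.332
vertex 3.358 -4.608 -1.305
endloop
endfacet
facet normal -0.273 0.473 -0.838
outer loop
vertex 2.989 1.164 1.793
vertex 2.541 1.373 2.057
vertex 3.025 1.656 2.059
endloop
endfacet
facet normal 0.998 -0.053 -0.036
outer loop
vertex 2.989 1.164 1.793
vertex 3.025 1.656 2.059
vertex 3.019 0.547 3.523
endloop
endfacet
facet normal -0.272 0.472 -0.839
outer loop
vertex 3.025 1.656 2.059
vertex 2.541 1.373 2.057
vertex 2.577 1.865 2.322
endloop
endfacet
facet normal 0.588 0.644 0.490
outer loop
vertex 3.025 1.656 2.059
vertex 2.577 1.865 2.322
vertex 3.019 0.547 3.523
endloop
endfacet
facet normal -0.272 0.472 -0.839
outer loop
vertex 2.577 1.865 2.322
vertex 2.541 1.373 2.057
vertex 2.094 1.583 2.32
endloop
endfacet
facet normal -0.336 0.570 0.750
outer loop
vertex 2.577 1.865 2.322
vertex 2.094 1.583 2.32
vertex 3.019 0.547 3.523
endloop
endfacet
facet normal -0.272 0.472 -0.839
outer loop
vertex 2.094 1.583 2.32
vertex 2.541 1.373 2.057
vertex 2.058 1.091 2.055
endloop
endfacet
facet normal -0.852 -0.198 0.484
outer loop
vertex 2.094 1.583 2.32
vertex 2.058 1.091 2.055
vertex 3.019 0.547 3.523
endloop
endfacet
facet normal -0.273 0.473 -0.838
outer loop
vertex 2.058 1.091 2.055
vertex 2.541 1.373 2.057
vertex 2.506 0.882 1.791
endloop
endfacet
facet normal -0.443 -0.896 -0.042
outer loop
vertex 2.058 1.091 2.055
vertex 2.506 0.882 1.791
vertex 3.019 0.547 3.523
endloop
endfacet
facet normal -0.273 0.473 -0.838
outer loop
vertex 2.506 0.882 1.791
vertex 2.541 1.373 2.057
vertex 2.989 1.164 1.793
endloop
endfacet
facet normal 0.482 -0.823 -0.302
outer loop
vertex 2.506 0.882 1.791
vertex 2.989 1.164 1.793
vertex 3.019 0.547 3.523
endloop
endfacet

endsolid


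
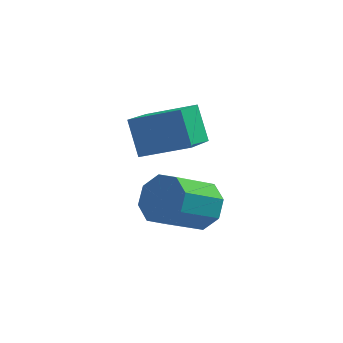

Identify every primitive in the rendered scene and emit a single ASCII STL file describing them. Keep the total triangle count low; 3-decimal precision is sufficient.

solid 
facet normal 0.545 0.627 -0.557
outer loop
vertex -1.55 1.151 -4.065
vertex -2.209 1.763 -4.021
vertex -1.483 1.573 -3.525
endloop
endfacet
facet normal 0.833 -0.481 0.273
outer loop
vertex -1.55 1.151 -4.065
vertex -1.483 1.573 -3.525
vertex -2.492 0.066 -3.103
endloop
endfacet
facet normal 0.833 -0.482 0.272
outer loop
vertex -2.492 0.066 -3.103
vertex -1.483 1.573 -3.525
vertex -2.425 0.487 -2.562
endloop
endfacet
facet normal -0.545 -0.628 0.556
outer loop
vertex -2.492 0.066 -3.103
vertex -2.425 0.487 -2.562
vertex -3.151 0.677 -3.059
endloop
endfacet
facet normal 0.544 0.628 -0.556
outer loop
vertex -1.483 1.573 -3.525
vertex -2.209 1.763 -4.021
vertex -1.841 2.105 -3.275
endloop
endfacet
facet normal 0.658 0.092 0.747
outer loop
vertex -1.483 1.573 -3.525
vertex -1.841 2.105 -3.275
vertex -2.425 0.487 -2.562
endloop
endfacet
facet normal 0.658 0.092 0.748
outer loop
vertex -2.425 0.487 -2.562
vertex -1.841 2.105 -3.275
vertex -2.784 1.02 -2.312
endloop
endfacet
facet normal -0.545 -0.628 0.556
outer loop
vertex -2.425 0.487 -2.562
vertex -2.784 1.02 -2.312
vertex -3.151 0.677 -3.059
endloop
endfacet
facet normal 0.544 0.628 -0.556
outer loop
vertex -1.841 2.105 -3.275
vertex -2.209 1.763 -4.021
vertex -2.415 2.437 -3.462
endloop
endfacet
facet normal 0.098 0.612 0.785
outer loop
vertex -1.841 2.105 -3.275
vertex -2.415 2.437 -3.462
vertex -2.784 1.02 -2.312
endloop
endfacet
facet normal 0.097 0.612 0.785
outer loop
vertex -2.784 1.02 -2.312
vertex -2.415 2.437 -3.462
vertex -3.357 1.352 -2.5
endloop
endfacet
facet normal -0.546 -0.627 0.556
outer loop
vertex -2.784 1.02 -2.312
vertex -3.357 1.352 -2.5
vertex -3.151 0.677 -3.059
endloop
endfacet
facet normal 0.545 0.628 -0.556
outer loop
vertex -2.415 2.437 -3.462
vertex -2.209 1.763 -4.021
vertex -2.868 2.374 -3.977
endloop
endfacet
facet normal -0.520 0.773 0.363
outer loop
vertex -2.415 2.437 -3.462
vertex -2.868 2.374 -3.977
vertex -3.357 1.352 -2.5
endloop
endfacet
facet normal -0.520 0.773 0.363
outer loop
vertex -3.357 1.352 -2.5
vertex -2.868 2.374 -3.977
vertex -3.81 1.289 -3.015
endloop
endfacet
facet normal -0.545 -0.627 0.556
outer loop
vertex -3.357 1.352 -2.5
vertex -3.81 1.289 -3.015
vertex -3.151 0.677 -3.059
endloop
endfacet
facet normal 0.545 0.628 -0.556
outer loop
vertex -2.868 2.374 -3.977
vertex -2.209 1.763 -4.021
vertex -2.935 1.953 -4.518
endloop
endfacet
facet normal -0.833 0.482 -0.272
outer loop
vertex -2.868 2.374 -3.977
vertex -2.935 1.953 -4.518
vertex -3.81 1.289 -3.015
endloop
endfacet
facet normal -0.833 0.481 -0.273
outer loop
vertex -3.81 1.289 -3.015
vertex -2.935 1.953 -4.518
vertex -3.877 0.867 -3.555
endloop
endfacet
facet normal -0.545 -0.627 0.557
outer loop
vertex -3.81 1.289 -3.015
vertex -3.877 0.867 -3.555
vertex -3.151 0.677 -3.059
endloop
endfacet
facet normal 0.545 0.628 -0.556
outer loop
vertex -2.935 1.953 -4.518
vertex -2.209 1.763 -4.021
vertex -2.576 1.42 -4.768
endloop
endfacet
facet normal -0.658 -0.092 -0.748
outer loop
vertex -2.935 1.953 -4.518
vertex -2.576 1.42 -4.768
vertex -3.877 0.867 -3.555
endloop
endfacet
facet normal -0.658 -0.092 -0.747
outer loop
vertex -3.877 0.867 -3.555
vertex -2.576 1.42 -4.768
vertex -3.519 0.335 -3.805
endloop
endfacet
facet normal -0.544 -0.628 0.556
outer loop
vertex -3.877 0.867 -3.555
vertex -3.519 0.335 -3.805
vertex -3.151 0.677 -3.059
endloop
endfacet
facet normal 0.546 0.627 -0.556
outer loop
vertex -2.576 1.42 -4.768
vertex -2.209 1.763 -4.021
vertex -2.003 1.088 -4.58
endloop
endfacet
facet normal -0.097 -0.612 -0.785
outer loop
vertex -2.576 1.42 -4.768
vertex -2.003 1.088 -4.58
vertex -3.519 0.335 -3.805
endloop
endfacet
facet normal -0.098 -0.611 -0.785
outer loop
vertex -3.519 0.335 -3.805
vertex -2.003 1.088 -4.58
vertex -2.945 0.003 -3.618
endloop
endfacet
facet normal -0.544 -0.628 0.556
outer loop
vertex -3.519 0.335 -3.805
vertex -2.945 0.003 -3.618
vertex -3.151 0.677 -3.059
endloop
endfacet
facet normal 0.545 0.627 -0.556
outer loop
vertex -2.003 1.088 -4.58
vertex -2.209 1.763 -4.021
vertex -1.55 1.151 -4.065
endloop
endfacet
facet normal 0.520 -0.773 -0.363
outer loop
vertex -2.003 1.088 -4.58
vertex -1.55 1.151 -4.065
vertex -2.945 0.003 -3.618
endloop
endfacet
facet normal 0.520 -0.773 -0.363
outer loop
vertex -2.945 0.003 -3.618
vertex -1.55 1.151 -4.065
vertex -2.492 0.066 -3.103
endloop
endfacet
facet normal -0.545 -0.628 0.556
outer loop
vertex -2.945 0.003 -3.618
vertex -2.492 0.066 -3.103
vertex -3.151 0.677 -3.059
endloop
endfacet
facet normal -0.319 0.447 0.835
outer loop
vertex -4.321 1.658 -0.462
vertex -2.78 1.712 0.098
vertex -4.094 3.276 -1.242
endloop
endfacet
facet normal -0.939 -0.033 -0.341
outer loop
vertex -3.66 2.668 -2.378
vertex -4.321 1.658 -0.462
vertex -4.094 3.276 -1.242
endloop
endfacet
facet normal -0.319 0.447 0.835
outer loop
vertex -4.094 3.276 -1.242
vertex -2.78 1.712 0.098
vertex -2.554 3.33 -0.682
endloop
endfacet
facet normal 0.125 0.894 -0.431
outer loop
vertex -2.554 3.33 -0.682
vertex -3.66 2.668 -2.378
vertex -4.094 3.276 -1.242
endloop
endfacet
facet normal -0.125 -0.894 0.431
outer loop
vertex -4.321 1.658 -0.462
vertex -2.346 1.104 -1.038
vertex -2.78 1.712 0.098
endloop
endfacet
facet normal -0.939 -0.034 -0.342
outer loop
vertex -3.886 1.05 -1.598
vertex -4.321 1.658 -0.462
vertex -3.66 2.668 -2.378
endloop
endfacet
facet normal -0.125 -0.894 0.430
outer loop
vertex -3.886 1.05 -1.598
vertex -2.346 1.104 -1.038
vertex -4.321 1.658 -0.462
endloop
endfacet
facet normal 0.939 0.033 0.341
outer loop
vertex -2.78 1.712 0.098
vertex -2.346 1.104 -1.038
vertex -2.554 3.33 -0.682
endloop
endfacet
facet normal 0.125 0.894 -0.431
outer loop
vertex -2.119 2.722 -1.818
vertex -3.66 2.668 -2.378
vertex -2.554 3.33 -0.682
endloop
endfacet
facet normal 0.939 0.033 0.342
outer loop
vertex -2.554 3.33 -0.682
vertex -2.346 1.104 -1.038
vertex -2.119 2.722 -1.818
endloop
endfacet
facet normal 0.319 -0.447 -0.835
outer loop
vertex -2.119 2.722 -1.818
vertex -3.886 1.05 -1.598
vertex -3.66 2.668 -2.378
endloop
endfacet
facet normal 0.319 -0.447 -0.835
outer loop
vertex -2.346 1.104 -1.038
vertex -3.886 1.05 -1.598
vertex -2.119 2.722 -1.818
endloop
endfacet

endsolid


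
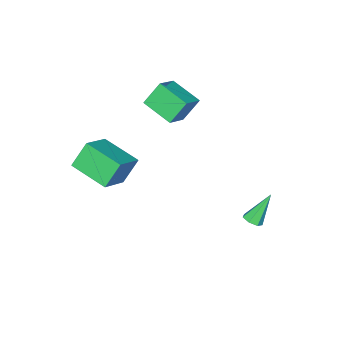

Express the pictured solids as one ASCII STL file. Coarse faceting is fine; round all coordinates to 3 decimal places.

solid 
facet normal -0.508 0.171 0.844
outer loop
vertex 0.877 -4.206 0.854
vertex 0.735 -2.171 0.357
vertex -0.678 -4.527 -0.017
endloop
endfacet
facet normal 0.068 -0.969 0.236
outer loop
vertex 0.105 -4.789 -1.317
vertex 0.877 -4.206 0.854
vertex -0.678 -4.527 -0.017
endloop
endfacet
facet normal -0.508 0.171 0.844
outer loop
vertex -0.678 -4.527 -0.017
vertex 0.735 -2.171 0.357
vertex -0.819 -2.491 -0.514
endloop
endfacet
facet normal -0.858 -0.177 -0.481
outer loop
vertex -0.819 -2.491 -0.514
vertex 0.105 -4.789 -1.317
vertex -0.678 -4.527 -0.017
endloop
endfacet
facet normal 0.858 0.177 0.481
outer loop
vertex 0.877 -4.206 0.854
vertex 1.518 -2.433 -0.943
vertex 0.735 -2.171 0.357
endloop
endfacet
facet normal 0.067 -0.969 0.236
outer loop
vertex 1.659 -4.469 -0.446
vertex 0.877 -4.206 0.854
vertex 0.105 -4.789 -1.317
endloop
endfacet
facet normal 0.859 0.177 0.481
outer loop
vertex 1.659 -4.469 -0.446
vertex 1.518 -2.433 -0.943
vertex 0.877 -4.206 0.854
endloop
endfacet
facet normal -0.067 0.969 -0.236
outer loop
vertex 0.735 -2.171 0.357
vertex 1.518 -2.433 -0.943
vertex -0.819 -2.491 -0.514
endloop
endfacet
facet normal -0.859 -0.177 -0.481
outer loop
vertex -0.037 -2.754 -1.814
vertex 0.105 -4.789 -1.317
vertex -0.819 -2.491 -0.514
endloop
endfacet
facet normal -0.068 0.969 -0.237
outer loop
vertex -0.819 -2.491 -0.514
vertex 1.518 -2.433 -0.943
vertex -0.037 -2.754 -1.814
endloop
endfacet
facet normal 0.508 -0.171 -0.844
outer loop
vertex -0.037 -2.754 -1.814
vertex 1.659 -4.469 -0.446
vertex 0.105 -4.789 -1.317
endloop
endfacet
facet normal 0.508 -0.171 -0.844
outer loop
vertex 1.518 -2.433 -0.943
vertex 1.659 -4.469 -0.446
vertex -0.037 -2.754 -1.814
endloop
endfacet
facet normal -0.503 0.273 0.820
outer loop
vertex -4.94 -3.996 2.016
vertex -3.712 -3.747 2.686
vertex -4.967 -2.312 1.44
endloop
endfacet
facet normal -0.864 -0.175 -0.471
outer loop
vertex -4.228 -2.713 0.234
vertex -4.94 -3.996 2.016
vertex -4.967 -2.312 1.44
endloop
endfacet
facet normal -0.503 0.273 0.820
outer loop
vertex -4.967 -2.312 1.44
vertex -3.712 -3.747 2.686
vertex -3.739 -2.063 2.11
endloop
endfacet
facet normal -0.015 0.946 -0.324
outer loop
vertex -3.739 -2.063 2.11
vertex -4.228 -2.713 0.234
vertex -4.967 -2.312 1.44
endloop
endfacet
facet normal 0.015 -0.946 0.324
outer loop
vertex -4.94 -3.996 2.016
vertex -2.973 -4.148 1.48
vertex -3.712 -3.747 2.686
endloop
endfacet
facet normal -0.864 -0.175 -0.471
outer loop
vertex -4.201 -4.397 0.81
vertex -4.94 -3.996 2.016
vertex -4.228 -2.713 0.234
endloop
endfacet
facet normal 0.015 -0.946 0.324
outer loop
vertex -4.201 -4.397 0.81
vertex -2.973 -4.148 1.48
vertex -4.94 -3.996 2.016
endloop
endfacet
facet normal 0.864 0.175 0.471
outer loop
vertex -3.712 -3.747 2.686
vertex -2.973 -4.148 1.48
vertex -3.739 -2.063 2.11
endloop
endfacet
facet normal -0.015 0.946 -0.324
outer loop
vertex -3.0 -2.464 0.904
vertex -4.228 -2.713 0.234
vertex -3.739 -2.063 2.11
endloop
endfacet
facet normal 0.864 0.175 0.471
outer loop
vertex -3.739 -2.063 2.11
vertex -2.973 -4.148 1.48
vertex -3.0 -2.464 0.904
endloop
endfacet
facet normal 0.503 -0.273 -0.820
outer loop
vertex -3.0 -2.464 0.904
vertex -4.201 -4.397 0.81
vertex -4.228 -2.713 0.234
endloop
endfacet
facet normal 0.503 -0.273 -0.820
outer loop
vertex -2.973 -4.148 1.48
vertex -4.201 -4.397 0.81
vertex -3.0 -2.464 0.904
endloop
endfacet
facet normal 0.524 -0.174 -0.834
outer loop
vertex -2.746 2.734 -3.337
vertex -3.199 2.585 -3.591
vertex -2.979 3.077 -3.555
endloop
endfacet
facet normal 0.530 0.681 0.505
outer loop
vertex -2.746 2.734 -3.337
vertex -2.979 3.077 -3.555
vertex -4.141 2.895 -2.089
endloop
endfacet
facet normal 0.522 -0.172 -0.835
outer loop
vertex -2.979 3.077 -3.555
vertex -3.199 2.585 -3.591
vertex -3.378 3.05 -3.799
endloop
endfacet
facet normal -0.096 0.994 0.047
outer loop
vertex -2.979 3.077 -3.555
vertex -3.378 3.05 -3.799
vertex -4.141 2.895 -2.089
endloop
endfacet
facet normal 0.523 -0.172 -0.835
outer loop
vertex -3.378 3.05 -3.799
vertex -3.199 2.585 -3.591
vertex -3.642 2.673 -3.887
endloop
endfacet
facet normal -0.754 0.594 -0.282
outer loop
vertex -3.378 3.05 -3.799
vertex -3.642 2.673 -3.887
vertex -4.141 2.895 -2.089
endloop
endfacet
facet normal 0.524 -0.172 -0.835
outer loop
vertex -3.642 2.673 -3.887
vertex -3.199 2.585 -3.591
vertex -3.572 2.23 -3.752
endloop
endfacet
facet normal -0.946 -0.221 -0.235
outer loop
vertex -3.642 2.673 -3.887
vertex -3.572 2.23 -3.752
vertex -4.141 2.895 -2.089
endloop
endfacet
facet normal 0.524 -0.172 -0.834
outer loop
vertex -3.572 2.23 -3.752
vertex -3.199 2.585 -3.591
vertex -3.221 2.054 -3.495
endloop
endfacet
facet normal -0.530 -0.834 0.152
outer loop
vertex -3.572 2.23 -3.752
vertex -3.221 2.054 -3.495
vertex -4.141 2.895 -2.089
endloop
endfacet
facet normal 0.523 -0.173 -0.835
outer loop
vertex -3.221 2.054 -3.495
vertex -3.199 2.585 -3.591
vertex -2.853 2.278 -3.311
endloop
endfacet
facet normal 0.183 -0.786 0.590
outer loop
vertex -3.221 2.054 -3.495
vertex -2.853 2.278 -3.311
vertex -4.141 2.895 -2.089
endloop
endfacet
facet normal 0.524 -0.171 -0.834
outer loop
vertex -2.853 2.278 -3.311
vertex -3.199 2.585 -3.591
vertex -2.746 2.734 -3.337
endloop
endfacet
facet normal 0.655 -0.111 0.747
outer loop
vertex -2.853 2.278 -3.311
vertex -2.746 2.734 -3.337
vertex -4.141 2.895 -2.089
endloop
endfacet

endsolid


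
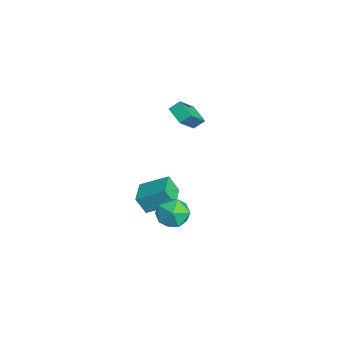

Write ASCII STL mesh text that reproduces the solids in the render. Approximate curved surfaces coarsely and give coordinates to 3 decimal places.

solid 
facet normal -0.873 -0.310 0.376
outer loop
vertex -4.015 1.551 4.267
vertex -4.945 2.575 2.95
vertex -4.005 0.891 3.747
endloop
endfacet
facet normal 0.487 -0.536 0.690
outer loop
vertex -2.895 1.285 3.27
vertex -4.015 1.551 4.267
vertex -4.005 0.891 3.747
endloop
endfacet
facet normal -0.874 -0.310 0.375
outer loop
vertex -4.005 0.891 3.747
vertex -4.945 2.575 2.95
vertex -4.934 1.916 2.43
endloop
endfacet
facet normal 0.012 -0.785 -0.620
outer loop
vertex -4.934 1.916 2.43
vertex -2.895 1.285 3.27
vertex -4.005 0.891 3.747
endloop
endfacet
facet normal -0.013 0.785 0.619
outer loop
vertex -4.015 1.551 4.267
vertex -3.835 2.969 2.473
vertex -4.945 2.575 2.95
endloop
endfacet
facet normal 0.487 -0.536 0.690
outer loop
vertex -2.906 1.944 3.79
vertex -4.015 1.551 4.267
vertex -2.895 1.285 3.27
endloop
endfacet
facet normal -0.012 0.785 0.619
outer loop
vertex -2.906 1.944 3.79
vertex -3.835 2.969 2.473
vertex -4.015 1.551 4.267
endloop
endfacet
facet normal -0.487 0.536 -0.690
outer loop
vertex -4.945 2.575 2.95
vertex -3.835 2.969 2.473
vertex -4.934 1.916 2.43
endloop
endfacet
facet normal 0.012 -0.785 -0.619
outer loop
vertex -3.825 2.309 1.953
vertex -2.895 1.285 3.27
vertex -4.934 1.916 2.43
endloop
endfacet
facet normal -0.487 0.536 -0.690
outer loop
vertex -4.934 1.916 2.43
vertex -3.835 2.969 2.473
vertex -3.825 2.309 1.953
endloop
endfacet
facet normal 0.873 0.311 -0.375
outer loop
vertex -3.825 2.309 1.953
vertex -2.906 1.944 3.79
vertex -2.895 1.285 3.27
endloop
endfacet
facet normal 0.874 0.309 -0.376
outer loop
vertex -3.835 2.969 2.473
vertex -2.906 1.944 3.79
vertex -3.825 2.309 1.953
endloop
endfacet
facet normal -0.938 0.347 -0.006
outer loop
vertex -0.85 -1.481 0.036
vertex -0.289 0.048 0.892
vertex -0.643 -0.942 -1.062
endloop
endfacet
facet normal -0.305 -0.831 -0.465
outer loop
vertex 0.829 -1.488 -1.052
vertex -0.85 -1.481 0.036
vertex -0.643 -0.942 -1.062
endloop
endfacet
facet normal -0.938 0.348 -0.006
outer loop
vertex -0.643 -0.942 -1.062
vertex -0.289 0.048 0.892
vertex -0.082 0.587 -0.205
endloop
endfacet
facet normal 0.167 0.435 -0.885
outer loop
vertex -0.082 0.587 -0.205
vertex 0.829 -1.488 -1.052
vertex -0.643 -0.942 -1.062
endloop
endfacet
facet normal -0.167 -0.434 0.885
outer loop
vertex -0.85 -1.481 0.036
vertex 1.183 -0.498 0.902
vertex -0.289 0.048 0.892
endloop
endfacet
facet normal -0.305 -0.831 -0.466
outer loop
vertex 0.622 -2.027 0.045
vertex -0.85 -1.481 0.036
vertex 0.829 -1.488 -1.052
endloop
endfacet
facet normal -0.167 -0.435 0.885
outer loop
vertex 0.622 -2.027 0.045
vertex 1.183 -0.498 0.902
vertex -0.85 -1.481 0.036
endloop
endfacet
facet normal 0.305 0.831 0.466
outer loop
vertex -0.289 0.048 0.892
vertex 1.183 -0.498 0.902
vertex -0.082 0.587 -0.205
endloop
endfacet
facet normal 0.167 0.434 -0.885
outer loop
vertex 1.39 0.041 -0.196
vertex 0.829 -1.488 -1.052
vertex -0.082 0.587 -0.205
endloop
endfacet
facet normal 0.305 0.831 0.465
outer loop
vertex -0.082 0.587 -0.205
vertex 1.183 -0.498 0.902
vertex 1.39 0.041 -0.196
endloop
endfacet
facet normal 0.938 -0.348 0.006
outer loop
vertex 1.39 0.041 -0.196
vertex 0.622 -2.027 0.045
vertex 0.829 -1.488 -1.052
endloop
endfacet
facet normal 0.938 -0.348 0.006
outer loop
vertex 1.183 -0.498 0.902
vertex 0.622 -2.027 0.045
vertex 1.39 0.041 -0.196
endloop
endfacet
facet normal -0.049 0.807 0.588
outer loop
vertex 2.785 0.31 1.006
vertex 3.216 -0.265 1.831
vertex 3.87 0.277 1.141
endloop
endfacet
facet normal 0.042 0.995 -0.095
outer loop
vertex 2.785 0.31 1.006
vertex 3.87 0.277 1.141
vertex 3.441 0.199 0.138
endloop
endfacet
facet normal -0.501 0.726 -0.471
outer loop
vertex 2.785 0.31 1.006
vertex 3.441 0.199 0.138
vertex 2.522 -0.389 0.208
endloop
endfacet
facet normal -0.928 0.373 -0.021
outer loop
vertex 2.785 0.31 1.006
vertex 2.522 -0.389 0.208
vertex 2.383 -0.676 1.254
endloop
endfacet
facet normal -0.648 0.423 0.633
outer loop
vertex 2.785 0.31 1.006
vertex 2.383 -0.676 1.254
vertex 3.216 -0.265 1.831
endloop
endfacet
facet normal 0.644 0.690 -0.329
outer loop
vertex 3.441 0.199 0.138
vertex 3.87 0.277 1.141
vertex 4.277 -0.444 0.426
endloop
endfacet
facet normal 0.498 0.387 0.776
outer loop
vertex 3.87 0.277 1.141
vertex 3.216 -0.265 1.831
vertex 4.138 -0.731 1.472
endloop
endfacet
facet normal -0.473 -0.234 0.849
outer loop
vertex 3.216 -0.265 1.831
vertex 2.383 -0.676 1.254
vertex 3.219 -1.319 1.542
endloop
endfacet
facet normal -0.926 -0.315 -0.209
outer loop
vertex 2.383 -0.676 1.254
vertex 2.522 -0.389 0.208
vertex 2.79 -1.397 0.539
endloop
endfacet
facet normal -0.235 0.256 -0.937
outer loop
vertex 2.522 -0.389 0.208
vertex 3.441 0.199 0.138
vertex 3.444 -0.855 -0.151
endloop
endfacet
facet normal 0.928 -0.373 0.021
outer loop
vertex 3.875 -1.43 0.674
vertex 4.277 -0.444 0.426
vertex 4.138 -0.731 1.472
endloop
endfacet
facet normal 0.501 -0.726 0.471
outer loop
vertex 3.875 -1.43 0.674
vertex 4.138 -0.731 1.472
vertex 3.219 -1.319 1.542
endloop
endfacet
facet normal -0.042 -0.995 0.095
outer loop
vertex 3.875 -1.43 0.674
vertex 3.219 -1.319 1.542
vertex 2.79 -1.397 0.539
endloop
endfacet
facet normal 0.049 -0.807 -0.588
outer loop
vertex 3.875 -1.43 0.674
vertex 2.79 -1.397 0.539
vertex 3.444 -0.855 -0.151
endloop
endfacet
facet normal 0.648 -0.423 -0.633
outer loop
vertex 3.875 -1.43 0.674
vertex 3.444 -0.855 -0.151
vertex 4.277 -0.444 0.426
endloop
endfacet
facet normal 0.926 0.315 0.209
outer loop
vertex 4.138 -0.731 1.472
vertex 4.277 -0.444 0.426
vertex 3.87 0.277 1.141
endloop
endfacet
facet normal 0.235 -0.256 0.937
outer loop
vertex 3.219 -1.319 1.542
vertex 4.138 -0.731 1.472
vertex 3.216 -0.265 1.831
endloop
endfacet
facet normal -0.644 -0.690 0.329
outer loop
vertex 2.79 -1.397 0.539
vertex 3.219 -1.319 1.542
vertex 2.383 -0.676 1.254
endloop
endfacet
facet normal -0.498 -0.387 -0.776
outer loop
vertex 3.444 -0.855 -0.151
vertex 2.79 -1.397 0.539
vertex 2.522 -0.389 0.208
endloop
endfacet
facet normal 0.473 0.234 -0.849
outer loop
vertex 4.277 -0.444 0.426
vertex 3.444 -0.855 -0.151
vertex 3.441 0.199 0.138
endloop
endfacet

endsolid


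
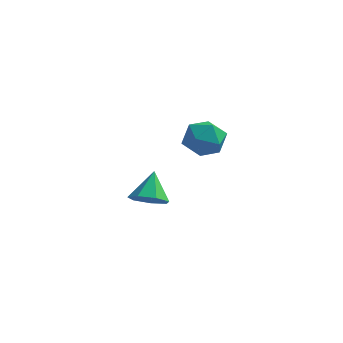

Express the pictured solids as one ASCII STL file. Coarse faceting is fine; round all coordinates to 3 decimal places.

solid 
facet normal 0.069 -0.684 -0.726
outer loop
vertex -1.748 0.359 -4.834
vertex -2.476 -0.245 -4.335
vertex -2.632 0.518 -5.068
endloop
endfacet
facet normal 0.230 0.946 -0.227
outer loop
vertex -1.748 0.359 -4.834
vertex -2.632 0.518 -5.068
vertex -2.604 1.005 -3.005
endloop
endfacet
facet normal 0.070 -0.684 -0.726
outer loop
vertex -2.632 0.518 -5.068
vertex -2.476 -0.245 -4.335
vertex -3.399 0.102 -4.75
endloop
endfacet
facet normal -0.527 0.828 -0.188
outer loop
vertex -2.632 0.518 -5.068
vertex -3.399 0.102 -4.75
vertex -2.604 1.005 -3.005
endloop
endfacet
facet normal 0.070 -0.683 -0.727
outer loop
vertex -3.399 0.102 -4.75
vertex -2.476 -0.245 -4.335
vertex -3.471 -0.576 -4.12
endloop
endfacet
facet normal -0.912 0.326 0.247
outer loop
vertex -3.399 0.102 -4.75
vertex -3.471 -0.576 -4.12
vertex -2.604 1.005 -3.005
endloop
endfacet
facet normal 0.070 -0.683 -0.727
outer loop
vertex -3.471 -0.576 -4.12
vertex -2.476 -0.245 -4.335
vertex -2.794 -1.005 -3.651
endloop
endfacet
facet normal -0.635 -0.181 0.751
outer loop
vertex -3.471 -0.576 -4.12
vertex -2.794 -1.005 -3.651
vertex -2.604 1.005 -3.005
endloop
endfacet
facet normal 0.070 -0.683 -0.727
outer loop
vertex -2.794 -1.005 -3.651
vertex -2.476 -0.245 -4.335
vertex -1.877 -0.862 -3.697
endloop
endfacet
facet normal 0.096 -0.313 0.945
outer loop
vertex -2.794 -1.005 -3.651
vertex -1.877 -0.862 -3.697
vertex -2.604 1.005 -3.005
endloop
endfacet
facet normal 0.069 -0.684 -0.726
outer loop
vertex -1.877 -0.862 -3.697
vertex -2.476 -0.245 -4.335
vertex -1.412 -0.255 -4.224
endloop
endfacet
facet normal 0.731 0.032 0.682
outer loop
vertex -1.877 -0.862 -3.697
vertex -1.412 -0.255 -4.224
vertex -2.604 1.005 -3.005
endloop
endfacet
facet normal 0.069 -0.684 -0.726
outer loop
vertex -1.412 -0.255 -4.224
vertex -2.476 -0.245 -4.335
vertex -1.748 0.359 -4.834
endloop
endfacet
facet normal 0.790 0.592 0.161
outer loop
vertex -1.412 -0.255 -4.224
vertex -1.748 0.359 -4.834
vertex -2.604 1.005 -3.005
endloop
endfacet
facet normal -0.654 0.551 0.518
outer loop
vertex 0.109 -1.79 1.861
vertex 0.299 -2.451 2.804
vertex 0.95 -1.501 2.616
endloop
endfacet
facet normal -0.336 0.942 0.013
outer loop
vertex 0.109 -1.79 1.861
vertex 0.95 -1.501 2.616
vertex 1.143 -1.416 1.468
endloop
endfacet
facet normal -0.464 0.635 -0.618
outer loop
vertex 0.109 -1.79 1.861
vertex 1.143 -1.416 1.468
vertex 0.61 -2.314 0.946
endloop
endfacet
facet normal -0.863 0.054 -0.503
outer loop
vertex 0.109 -1.79 1.861
vertex 0.61 -2.314 0.946
vertex 0.089 -2.954 1.771
endloop
endfacet
facet normal -0.980 0.001 0.199
outer loop
vertex 0.109 -1.79 1.861
vertex 0.089 -2.954 1.771
vertex 0.299 -2.451 2.804
endloop
endfacet
facet normal 0.368 0.921 0.130
outer loop
vertex 1.143 -1.416 1.468
vertex 0.95 -1.501 2.616
vertex 1.971 -1.846 2.169
endloop
endfacet
facet normal -0.147 0.288 0.946
outer loop
vertex 0.95 -1.501 2.616
vertex 0.299 -2.451 2.804
vertex 1.45 -2.486 2.994
endloop
endfacet
facet normal -0.675 -0.600 0.429
outer loop
vertex 0.299 -2.451 2.804
vertex 0.089 -2.954 1.771
vertex 0.917 -3.384 2.472
endloop
endfacet
facet normal -0.484 -0.517 -0.706
outer loop
vertex 0.089 -2.954 1.771
vertex 0.61 -2.314 0.946
vertex 1.11 -3.299 1.324
endloop
endfacet
facet normal 0.160 0.423 -0.892
outer loop
vertex 0.61 -2.314 0.946
vertex 1.143 -1.416 1.468
vertex 1.761 -2.349 1.136
endloop
endfacet
facet normal 0.863 -0.054 0.503
outer loop
vertex 1.951 -3.01 2.079
vertex 1.971 -1.846 2.169
vertex 1.45 -2.486 2.994
endloop
endfacet
facet normal 0.464 -0.635 0.618
outer loop
vertex 1.951 -3.01 2.079
vertex 1.45 -2.486 2.994
vertex 0.917 -3.384 2.472
endloop
endfacet
facet normal 0.336 -0.942 -0.013
outer loop
vertex 1.951 -3.01 2.079
vertex 0.917 -3.384 2.472
vertex 1.11 -3.299 1.324
endloop
endfacet
facet normal 0.654 -0.551 -0.518
outer loop
vertex 1.951 -3.01 2.079
vertex 1.11 -3.299 1.324
vertex 1.761 -2.349 1.136
endloop
endfacet
facet normal 0.980 -0.001 -0.199
outer loop
vertex 1.951 -3.01 2.079
vertex 1.761 -2.349 1.136
vertex 1.971 -1.846 2.169
endloop
endfacet
facet normal 0.484 0.517 0.706
outer loop
vertex 1.45 -2.486 2.994
vertex 1.971 -1.846 2.169
vertex 0.95 -1.501 2.616
endloop
endfacet
facet normal -0.160 -0.423 0.892
outer loop
vertex 0.917 -3.384 2.472
vertex 1.45 -2.486 2.994
vertex 0.299 -2.451 2.804
endloop
endfacet
facet normal -0.368 -0.921 -0.130
outer loop
vertex 1.11 -3.299 1.324
vertex 0.917 -3.384 2.472
vertex 0.089 -2.954 1.771
endloop
endfacet
facet normal 0.147 -0.288 -0.946
outer loop
vertex 1.761 -2.349 1.136
vertex 1.11 -3.299 1.324
vertex 0.61 -2.314 0.946
endloop
endfacet
facet normal 0.675 0.600 -0.429
outer loop
vertex 1.971 -1.846 2.169
vertex 1.761 -2.349 1.136
vertex 1.143 -1.416 1.468
endloop
endfacet

endsolid


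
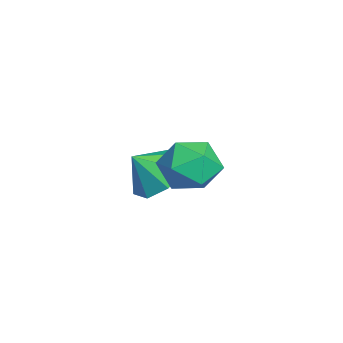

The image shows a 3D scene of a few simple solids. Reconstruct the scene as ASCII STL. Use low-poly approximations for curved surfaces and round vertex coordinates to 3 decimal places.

solid 
facet normal 0.008 0.217 0.976
outer loop
vertex 3.236 1.95 4.633
vertex 3.581 1.012 4.839
vertex 4.24 1.771 4.665
endloop
endfacet
facet normal 0.125 0.803 0.583
outer loop
vertex 3.236 1.95 4.633
vertex 4.24 1.771 4.665
vertex 3.851 2.364 3.932
endloop
endfacet
facet normal -0.433 0.890 0.146
outer loop
vertex 3.236 1.95 4.633
vertex 3.851 2.364 3.932
vertex 2.951 1.972 3.654
endloop
endfacet
facet normal -0.895 0.357 0.268
outer loop
vertex 3.236 1.95 4.633
vertex 2.951 1.972 3.654
vertex 2.785 1.136 4.214
endloop
endfacet
facet normal -0.622 -0.057 0.781
outer loop
vertex 3.236 1.95 4.633
vertex 2.785 1.136 4.214
vertex 3.581 1.012 4.839
endloop
endfacet
facet normal 0.703 0.687 0.183
outer loop
vertex 3.851 2.364 3.932
vertex 4.24 1.771 4.665
vertex 4.575 1.684 3.706
endloop
endfacet
facet normal 0.514 -0.259 0.817
outer loop
vertex 4.24 1.771 4.665
vertex 3.581 1.012 4.839
vertex 4.409 0.848 4.266
endloop
endfacet
facet normal -0.504 -0.703 0.502
outer loop
vertex 3.581 1.012 4.839
vertex 2.785 1.136 4.214
vertex 3.509 0.456 3.988
endloop
endfacet
facet normal -0.944 -0.032 -0.327
outer loop
vertex 2.785 1.136 4.214
vertex 2.951 1.972 3.654
vertex 3.12 1.049 3.255
endloop
endfacet
facet normal -0.199 0.828 -0.524
outer loop
vertex 2.951 1.972 3.654
vertex 3.851 2.364 3.932
vertex 3.779 1.808 3.081
endloop
endfacet
facet normal 0.895 -0.357 -0.268
outer loop
vertex 4.124 0.87 3.287
vertex 4.575 1.684 3.706
vertex 4.409 0.848 4.266
endloop
endfacet
facet normal 0.433 -0.890 -0.146
outer loop
vertex 4.124 0.87 3.287
vertex 4.409 0.848 4.266
vertex 3.509 0.456 3.988
endloop
endfacet
facet normal -0.125 -0.803 -0.583
outer loop
vertex 4.124 0.87 3.287
vertex 3.509 0.456 3.988
vertex 3.12 1.049 3.255
endloop
endfacet
facet normal -0.008 -0.217 -0.976
outer loop
vertex 4.124 0.87 3.287
vertex 3.12 1.049 3.255
vertex 3.779 1.808 3.081
endloop
endfacet
facet normal 0.622 0.057 -0.781
outer loop
vertex 4.124 0.87 3.287
vertex 3.779 1.808 3.081
vertex 4.575 1.684 3.706
endloop
endfacet
facet normal 0.944 0.032 0.327
outer loop
vertex 4.409 0.848 4.266
vertex 4.575 1.684 3.706
vertex 4.24 1.771 4.665
endloop
endfacet
facet normal 0.199 -0.828 0.524
outer loop
vertex 3.509 0.456 3.988
vertex 4.409 0.848 4.266
vertex 3.581 1.012 4.839
endloop
endfacet
facet normal -0.703 -0.687 -0.183
outer loop
vertex 3.12 1.049 3.255
vertex 3.509 0.456 3.988
vertex 2.785 1.136 4.214
endloop
endfacet
facet normal -0.514 0.259 -0.817
outer loop
vertex 3.779 1.808 3.081
vertex 3.12 1.049 3.255
vertex 2.951 1.972 3.654
endloop
endfacet
facet normal 0.504 0.703 -0.502
outer loop
vertex 4.575 1.684 3.706
vertex 3.779 1.808 3.081
vertex 3.851 2.364 3.932
endloop
endfacet
facet normal -0.140 0.674 -0.725
outer loop
vertex 1.65 0.274 1.363
vertex 0.765 0.658 1.891
vertex 1.84 0.893 1.902
endloop
endfacet
facet normal 0.829 -0.490 0.271
outer loop
vertex 1.65 0.274 1.363
vertex 1.84 0.893 1.902
vertex 0.935 -0.158 2.769
endloop
endfacet
facet normal -0.140 0.675 -0.725
outer loop
vertex 1.84 0.893 1.902
vertex 0.765 0.658 1.891
vertex 1.4 1.374 2.435
endloop
endfacet
facet normal 0.734 -0.076 0.675
outer loop
vertex 1.84 0.893 1.902
vertex 1.4 1.374 2.435
vertex 0.935 -0.158 2.769
endloop
endfacet
facet normal -0.140 0.675 -0.725
outer loop
vertex 1.4 1.374 2.435
vertex 0.765 0.658 1.891
vertex 0.588 1.436 2.649
endloop
endfacet
facet normal 0.262 0.129 0.956
outer loop
vertex 1.4 1.374 2.435
vertex 0.588 1.436 2.649
vertex 0.935 -0.158 2.769
endloop
endfacet
facet normal -0.141 0.674 -0.725
outer loop
vertex 0.588 1.436 2.649
vertex 0.765 0.658 1.891
vertex -0.12 1.042 2.42
endloop
endfacet
facet normal -0.310 0.004 0.951
outer loop
vertex 0.588 1.436 2.649
vertex -0.12 1.042 2.42
vertex 0.935 -0.158 2.769
endloop
endfacet
facet normal -0.141 0.674 -0.725
outer loop
vertex -0.12 1.042 2.42
vertex 0.765 0.658 1.891
vertex -0.309 0.423 1.881
endloop
endfacet
facet normal -0.648 -0.378 0.661
outer loop
vertex -0.12 1.042 2.42
vertex -0.309 0.423 1.881
vertex 0.935 -0.158 2.769
endloop
endfacet
facet normal -0.141 0.674 -0.725
outer loop
vertex -0.309 0.423 1.881
vertex 0.765 0.658 1.891
vertex 0.131 -0.058 1.348
endloop
endfacet
facet normal -0.554 -0.792 0.258
outer loop
vertex -0.309 0.423 1.881
vertex 0.131 -0.058 1.348
vertex 0.935 -0.158 2.769
endloop
endfacet
facet normal -0.141 0.674 -0.725
outer loop
vertex 0.131 -0.058 1.348
vertex 0.765 0.658 1.891
vertex 0.942 -0.119 1.134
endloop
endfacet
facet normal -0.081 -0.996 -0.024
outer loop
vertex 0.131 -0.058 1.348
vertex 0.942 -0.119 1.134
vertex 0.935 -0.158 2.769
endloop
endfacet
facet normal -0.140 0.674 -0.725
outer loop
vertex 0.942 -0.119 1.134
vertex 0.765 0.658 1.891
vertex 1.65 0.274 1.363
endloop
endfacet
facet normal 0.490 -0.872 -0.019
outer loop
vertex 0.942 -0.119 1.134
vertex 1.65 0.274 1.363
vertex 0.935 -0.158 2.769
endloop
endfacet

endsolid
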